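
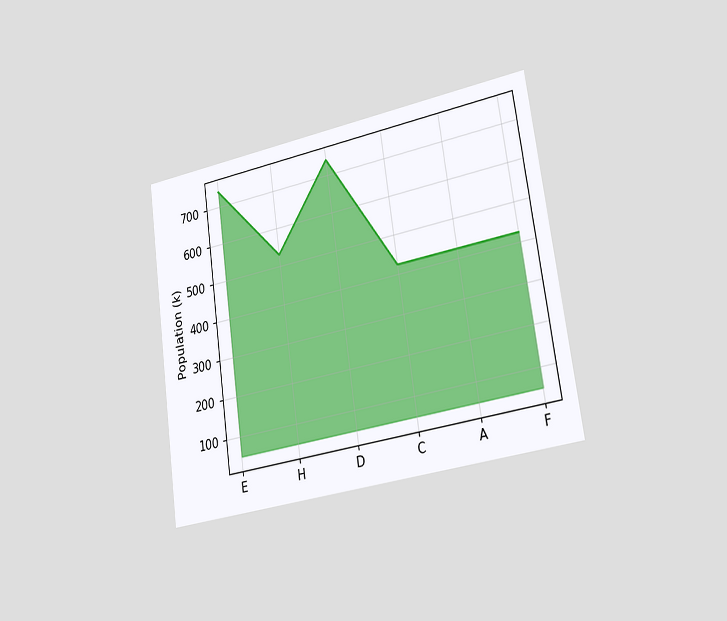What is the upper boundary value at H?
The chart is tilted about 8° counter-clockwise and viewed slightly from the right. At H the upper boundary is at 530k.

530k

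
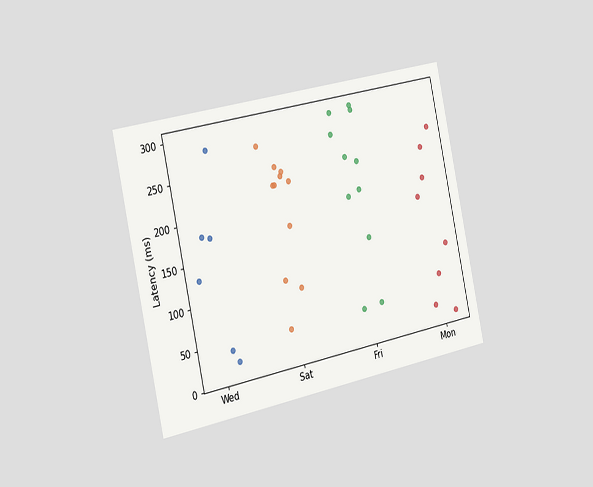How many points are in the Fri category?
11

The chart is tilted about 12° counter-clockwise and viewed slightly from the left. Counting the markers in the Fri column gives 11.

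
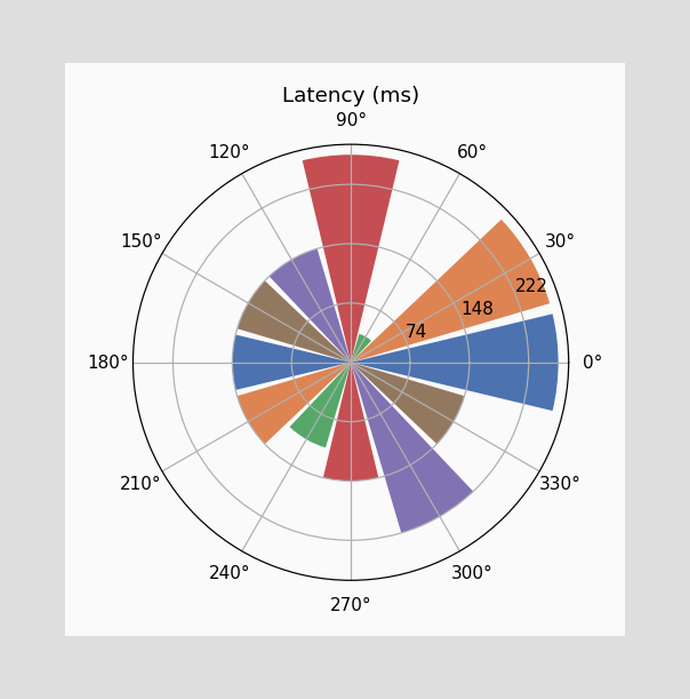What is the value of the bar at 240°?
The bar at 240° reaches 111ms on the radial axis.

111ms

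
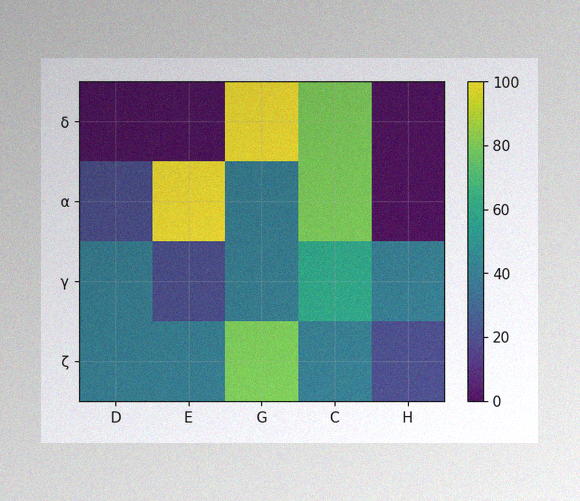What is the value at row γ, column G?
The image has some photo noise and uneven lighting. Matching cell (γ, G) against the colorbar gives 40.

40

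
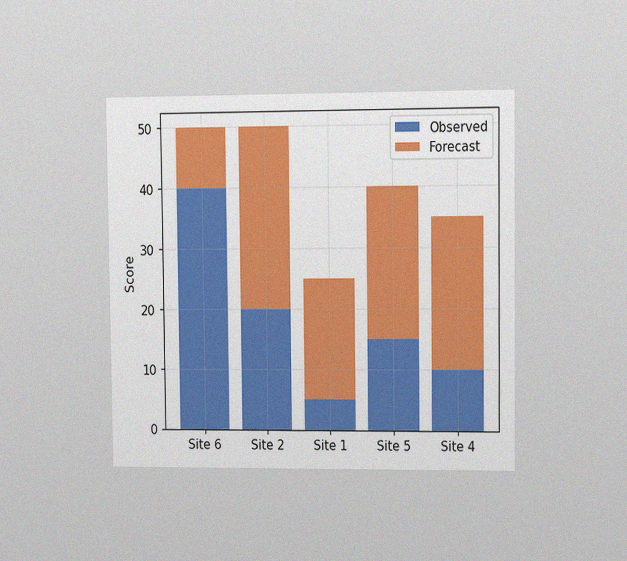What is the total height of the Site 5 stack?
40

The chart is viewed slightly from the right, with some photo noise. The Site 5 stack's top reaches 40 on the y-axis.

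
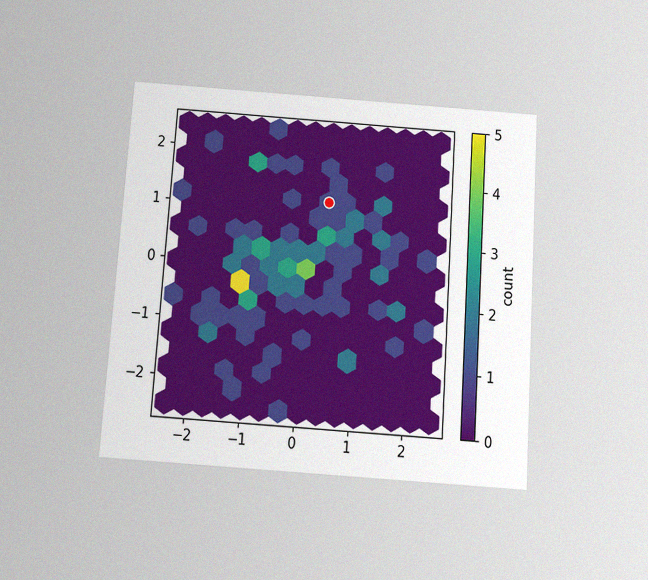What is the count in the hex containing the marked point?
1

The chart is tilted about 4° clockwise and viewed slightly from below, with some photo noise. The marked hex reads 1 on the colorbar.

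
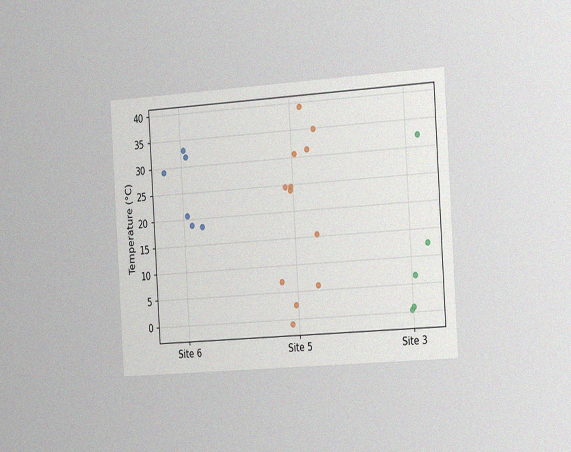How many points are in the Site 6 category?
The chart is tilted about 4° counter-clockwise and viewed slightly from the right, with some photo noise. Counting the markers in the Site 6 column gives 6.

6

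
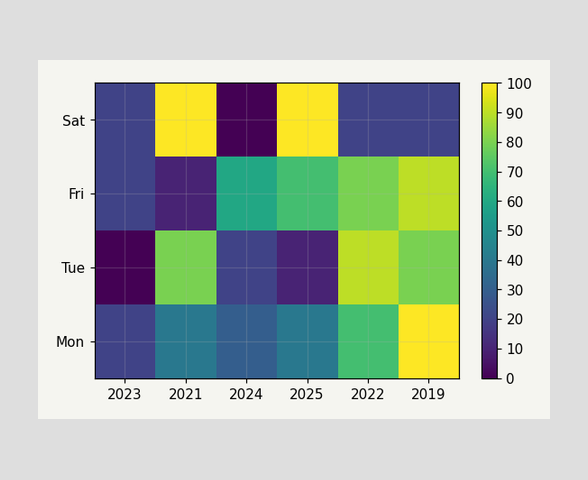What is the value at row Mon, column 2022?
Matching cell (Mon, 2022) against the colorbar gives 70.

70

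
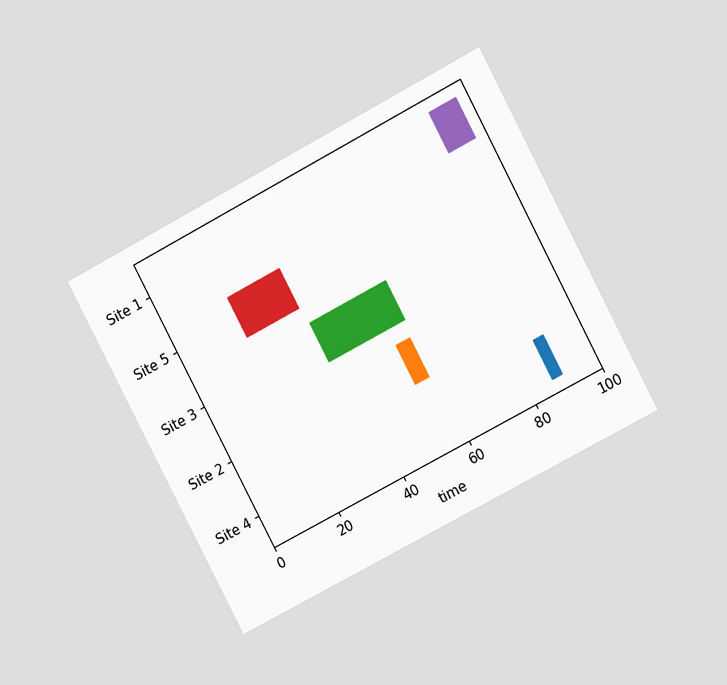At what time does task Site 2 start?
54

The chart is tilted about 28° counter-clockwise and viewed at a slight angle. The Site 2 bar begins at t=54.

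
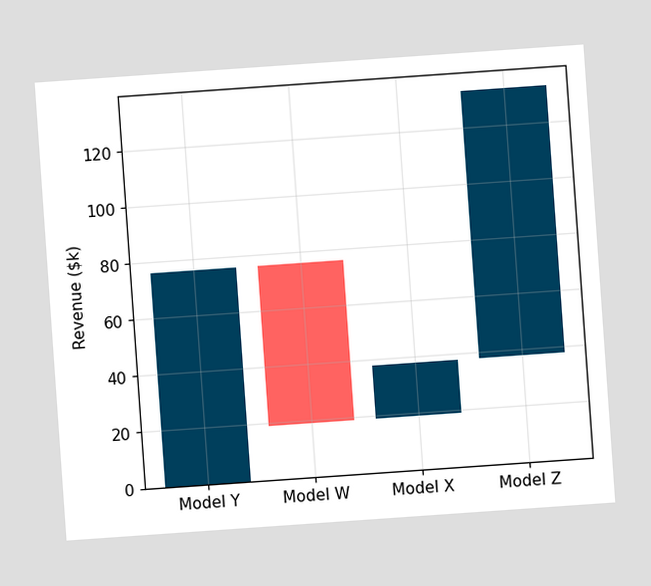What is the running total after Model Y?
$76k

The chart is tilted about 4° counter-clockwise. After Model Y the running total reaches $76k.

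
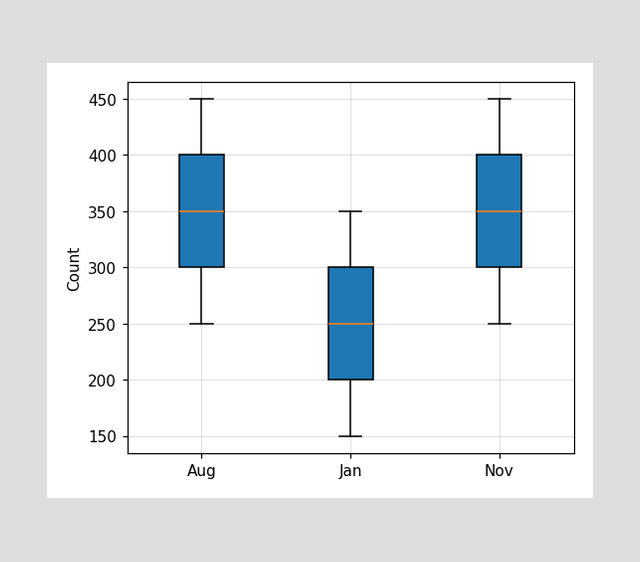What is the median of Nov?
The median line in the Nov box sits at 350.

350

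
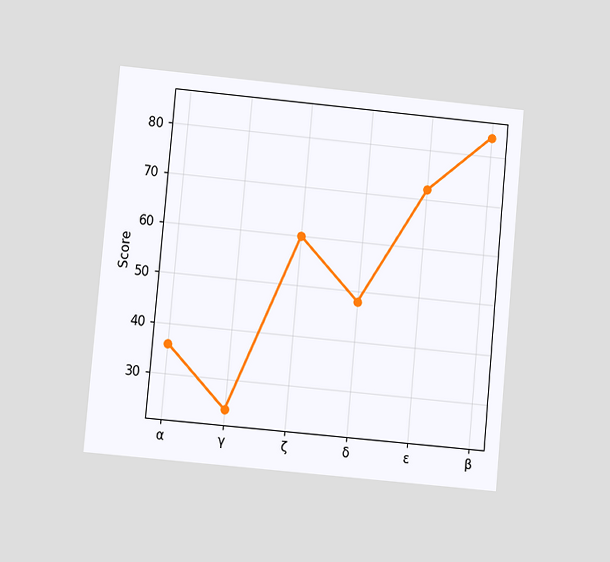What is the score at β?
The chart is tilted about 5° clockwise and viewed at a slight angle. At β, the line is at 84.

84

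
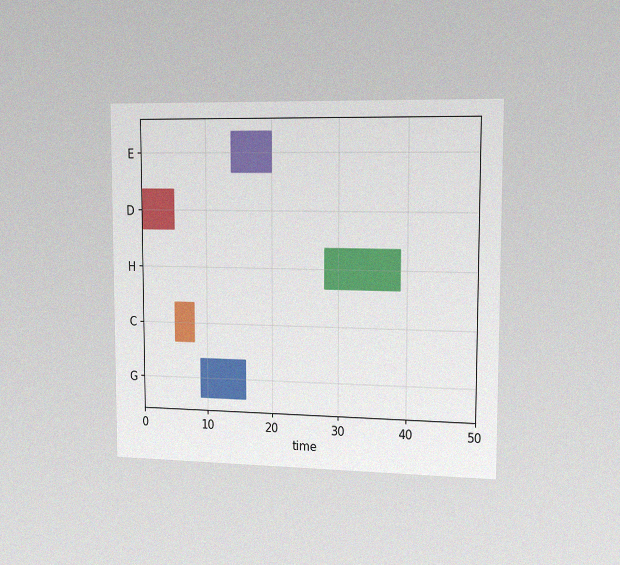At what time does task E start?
The chart is viewed slightly from the right, with some photo noise. The E bar begins at t=14.

14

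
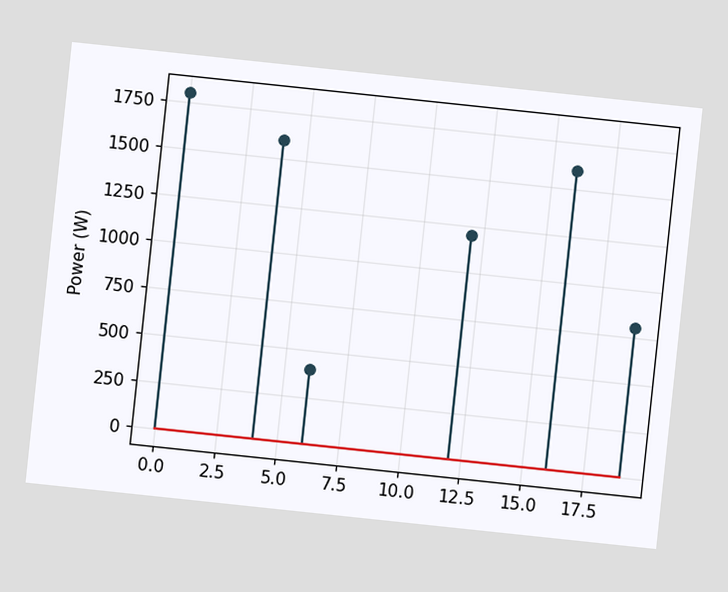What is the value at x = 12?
The chart is tilted about 6° clockwise. The stem at x=12 reaches 1200W.

1200W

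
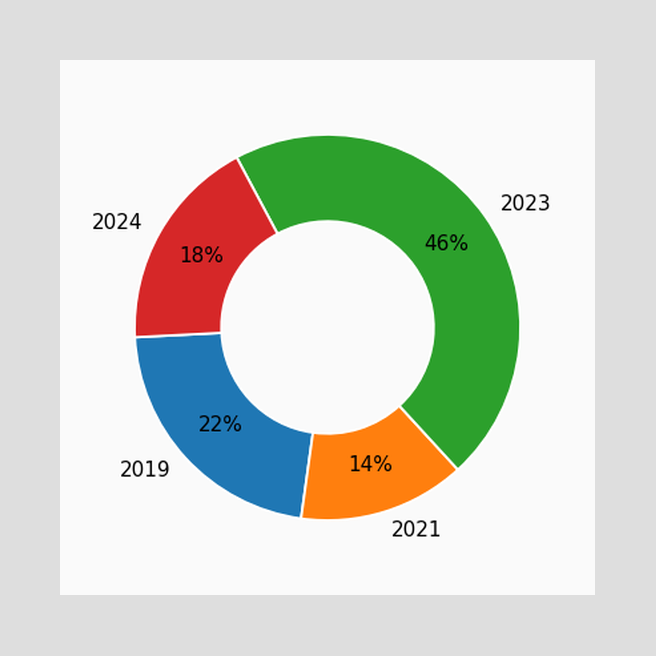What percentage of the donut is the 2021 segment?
The 2021 segment takes up 14% of the ring.

14%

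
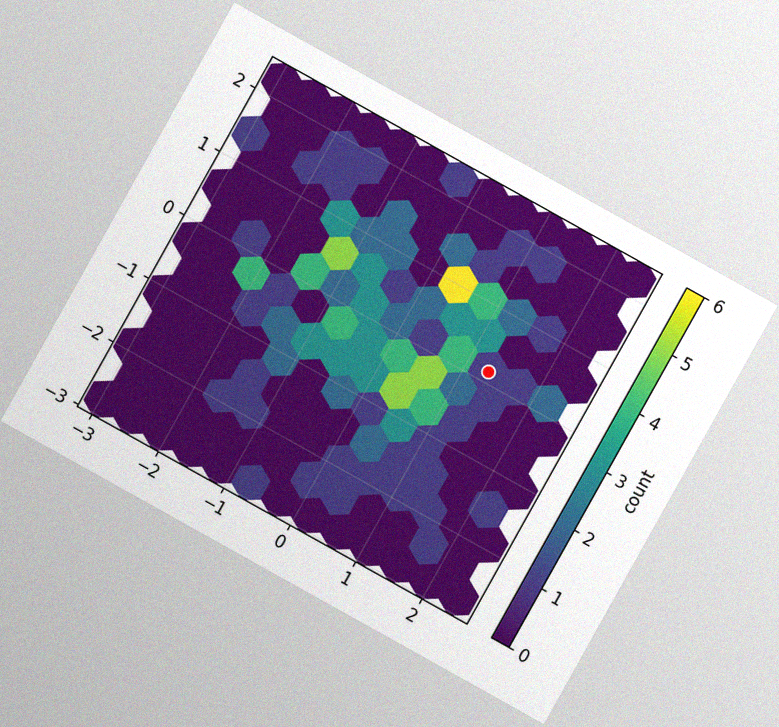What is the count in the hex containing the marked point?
1

The chart is tilted about 29° clockwise, with some photo noise. The marked hex reads 1 on the colorbar.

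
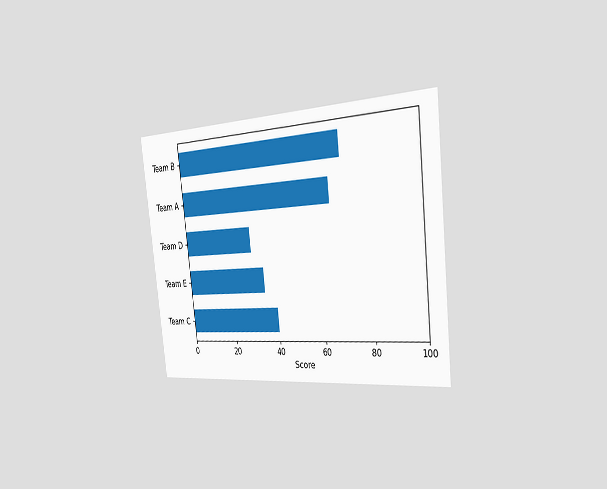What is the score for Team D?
30

The chart is tilted about 6° counter-clockwise and viewed slightly from the right. Reading along the chart's x-axis, the Team D bar reaches 30.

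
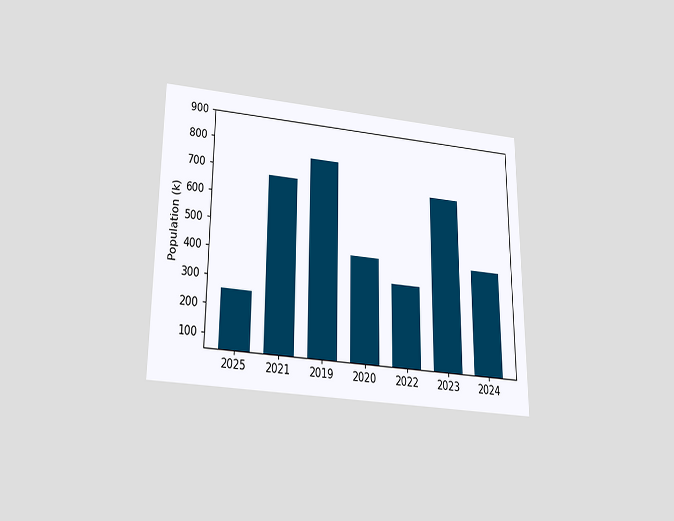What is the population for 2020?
425k

The chart is viewed slightly from below. Reading along the chart's y-axis, the 2020 bar reaches 425k.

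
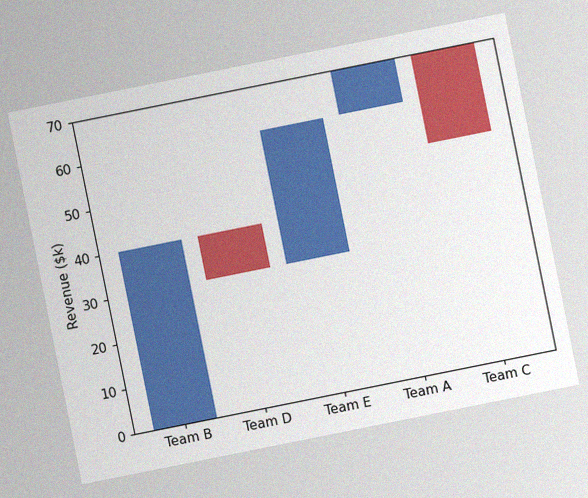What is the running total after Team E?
$60k

The chart is tilted about 11° counter-clockwise, with some photo noise. After Team E the running total reaches $60k.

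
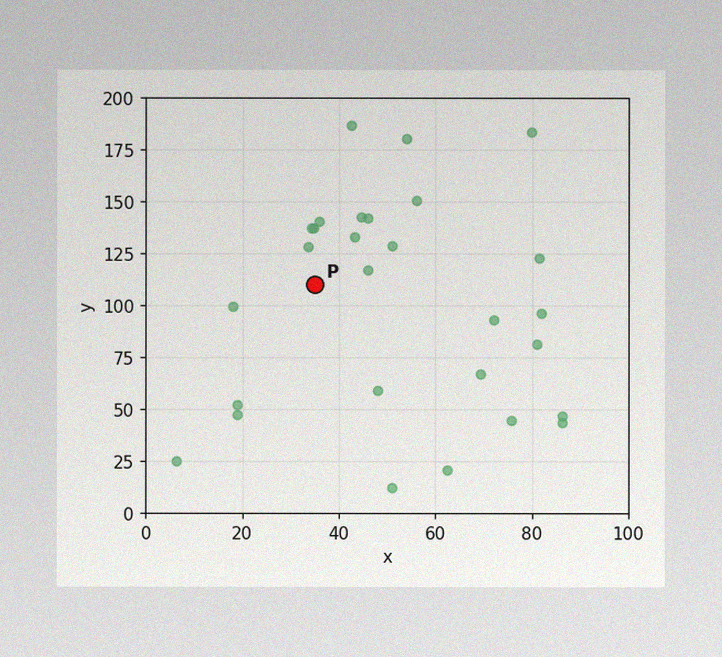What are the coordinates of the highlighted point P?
The image has some photo noise and uneven lighting. Following the gridlines from P to each axis, P sits at (35, 110).

(35, 110)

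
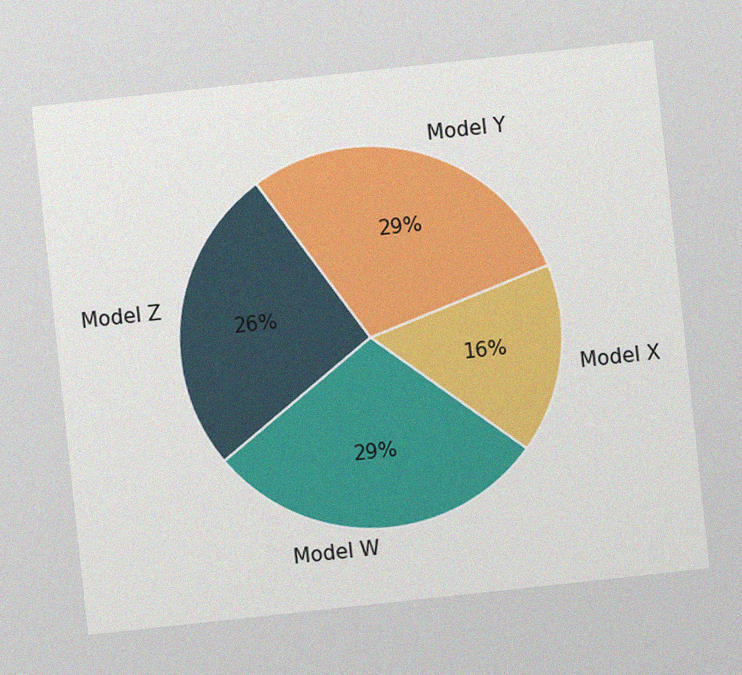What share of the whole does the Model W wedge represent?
The chart is tilted about 6° counter-clockwise, with some photo noise. The Model W slice takes up 29% of the pie.

29%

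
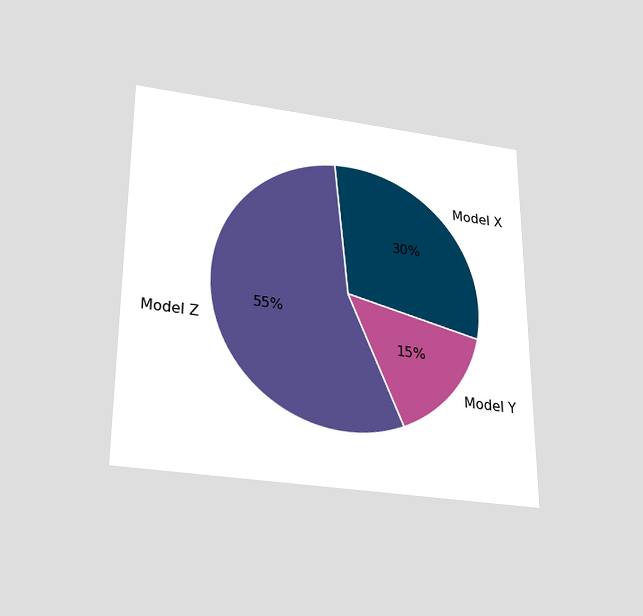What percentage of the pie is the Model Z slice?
The chart is viewed slightly from below. The Model Z slice takes up 55% of the pie.

55%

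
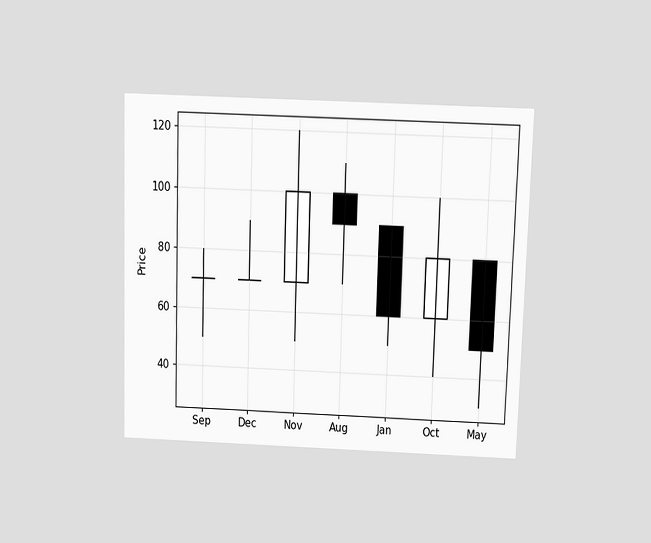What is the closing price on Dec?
The chart is viewed slightly from above. The Dec candle closes at 70.

70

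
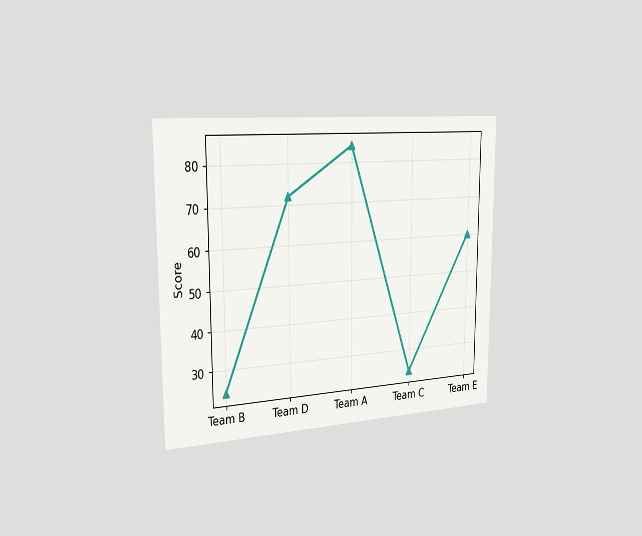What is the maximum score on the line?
84

The chart is viewed slightly from the left. The highest point is at Team A, and reading across to the y-axis gives 84.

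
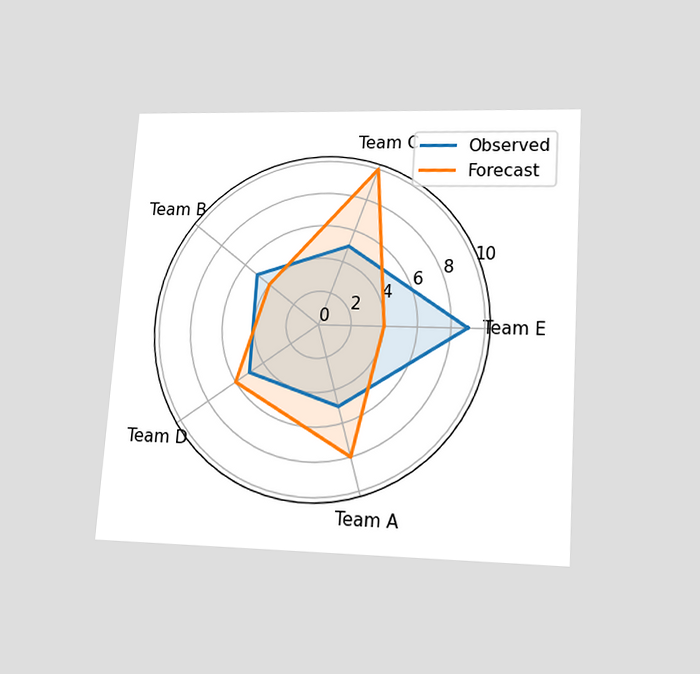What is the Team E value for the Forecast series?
The chart is tilted about 4° clockwise and viewed slightly from below. On the Team E axis, Forecast reaches 4.

4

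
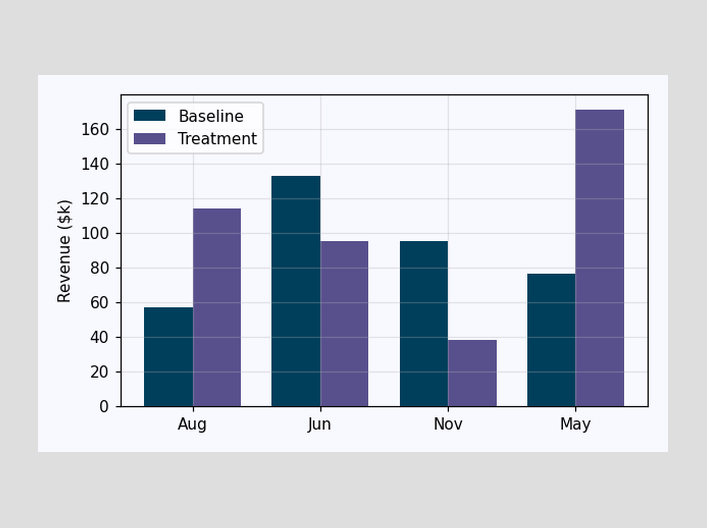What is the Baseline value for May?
The Baseline bar at May reaches $76k on the y-axis.

$76k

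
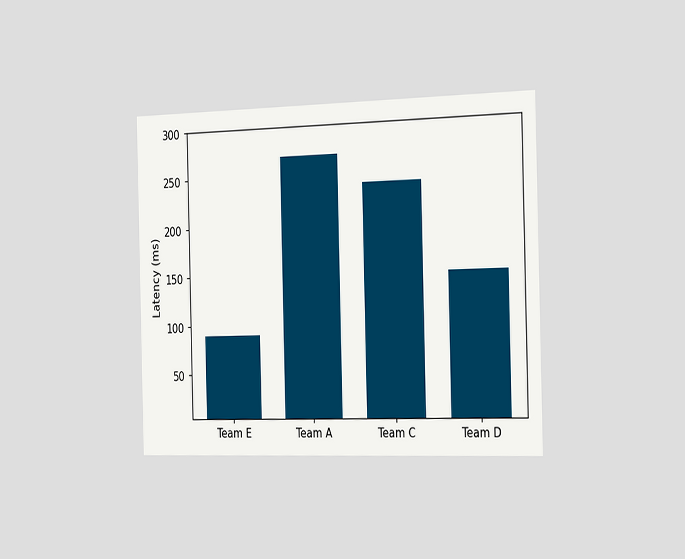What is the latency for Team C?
240ms

The chart is viewed slightly from the right. Reading along the chart's y-axis, the Team C bar reaches 240ms.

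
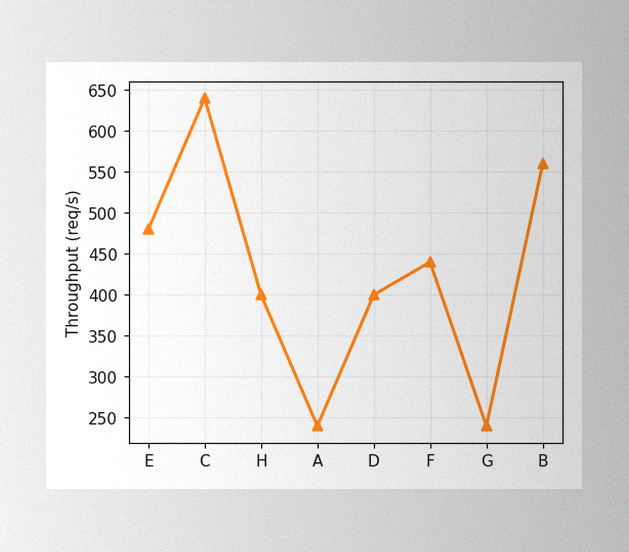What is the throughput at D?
The image has some photo noise and uneven lighting. At D, the line is at 400req/s.

400req/s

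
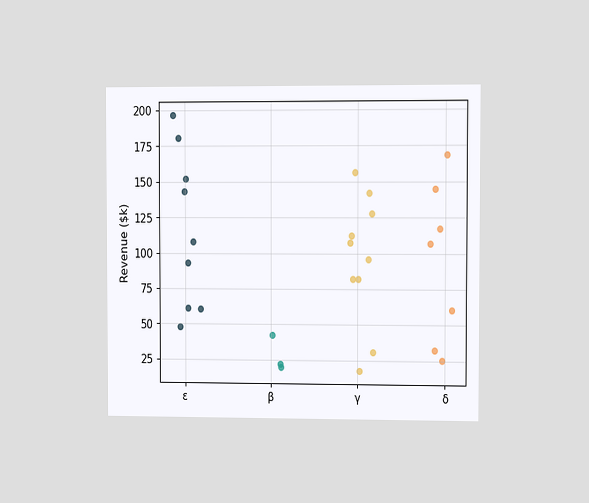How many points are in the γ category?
The chart is viewed slightly from the right. Counting the markers in the γ column gives 10.

10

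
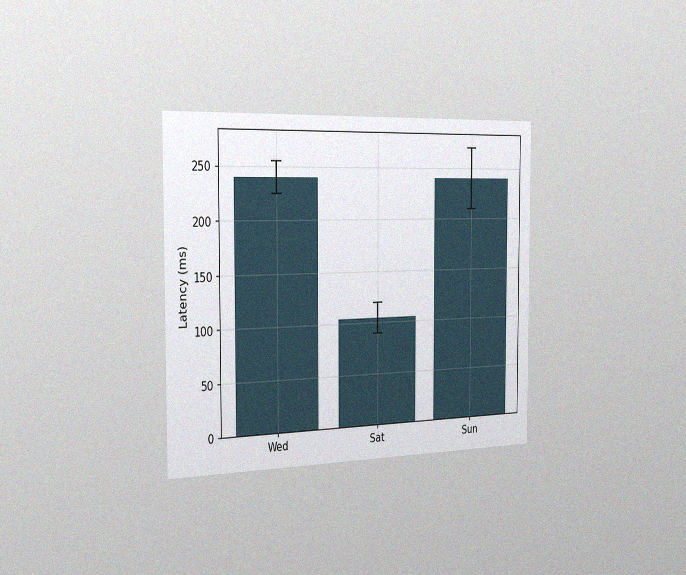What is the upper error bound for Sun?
The chart is viewed slightly from the left, with some photo noise. The Sun bar's upper whisker reaches 270ms.

270ms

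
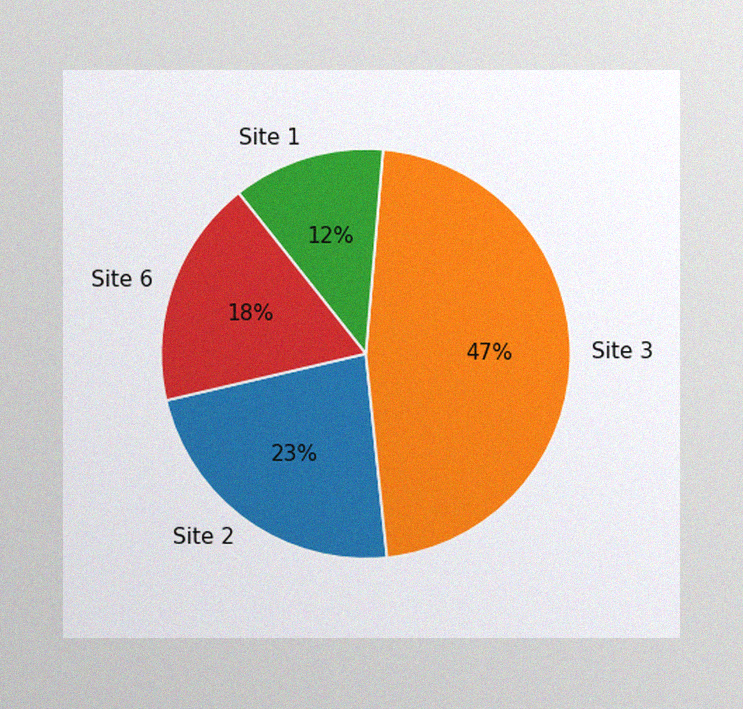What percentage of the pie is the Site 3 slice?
The image has some photo noise and uneven lighting. The Site 3 slice takes up 47% of the pie.

47%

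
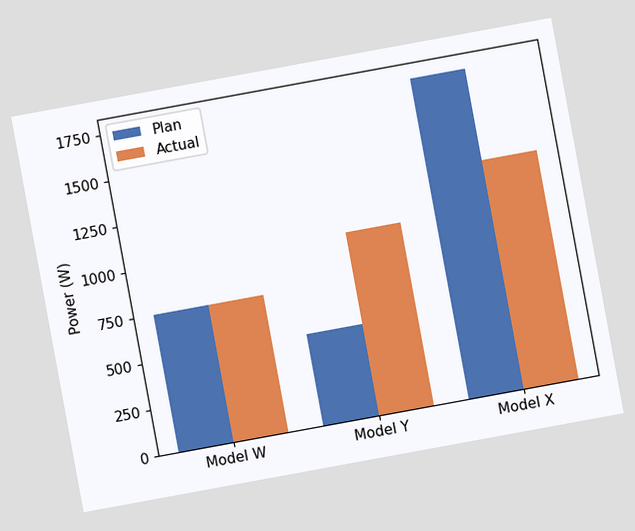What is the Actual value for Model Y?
The chart is tilted about 10° counter-clockwise. The Actual bar at Model Y reaches 1000W on the y-axis.

1000W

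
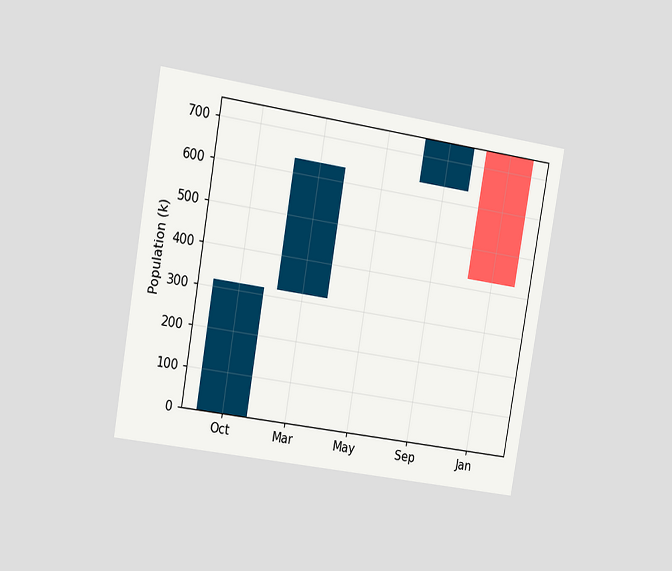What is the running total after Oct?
318k

The chart is tilted about 10° clockwise and viewed slightly from the left. After Oct the running total reaches 318k.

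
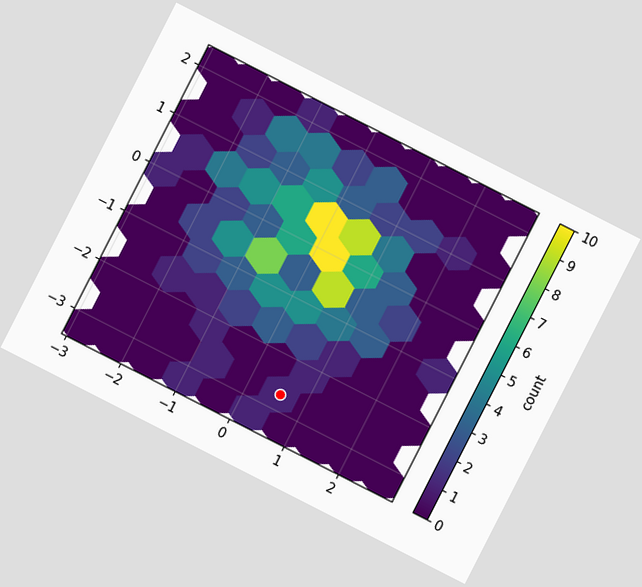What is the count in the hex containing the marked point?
The chart is tilted about 27° clockwise. The marked hex reads 1 on the colorbar.

1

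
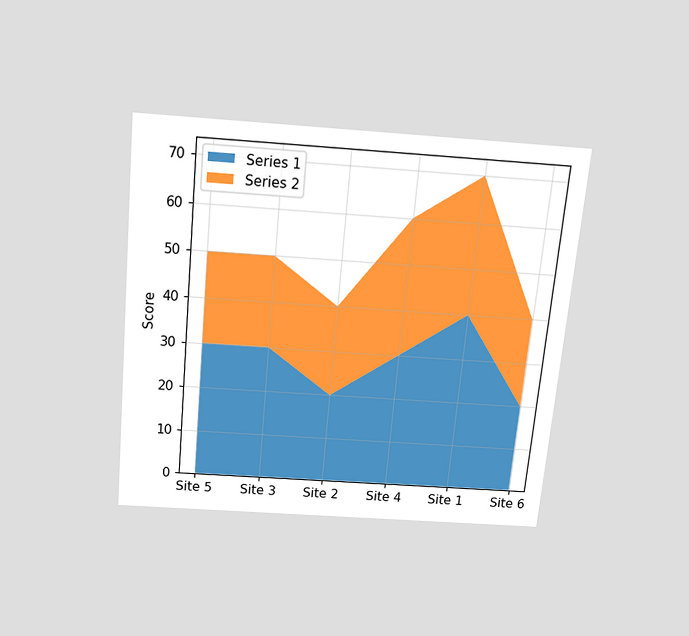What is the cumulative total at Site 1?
The chart is tilted about 5° clockwise and viewed slightly from above. The stacked total at Site 1 reaches 70.

70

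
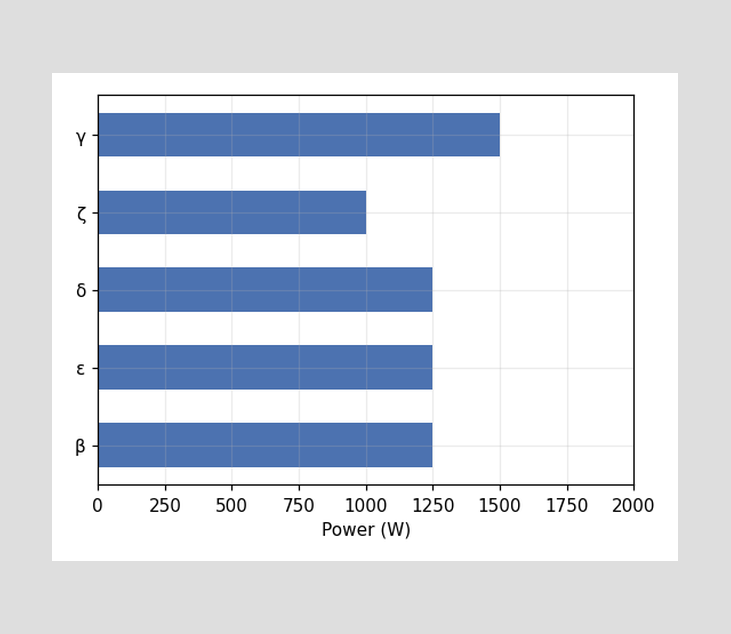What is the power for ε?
Reading along the chart's x-axis, the ε bar reaches 1250W.

1250W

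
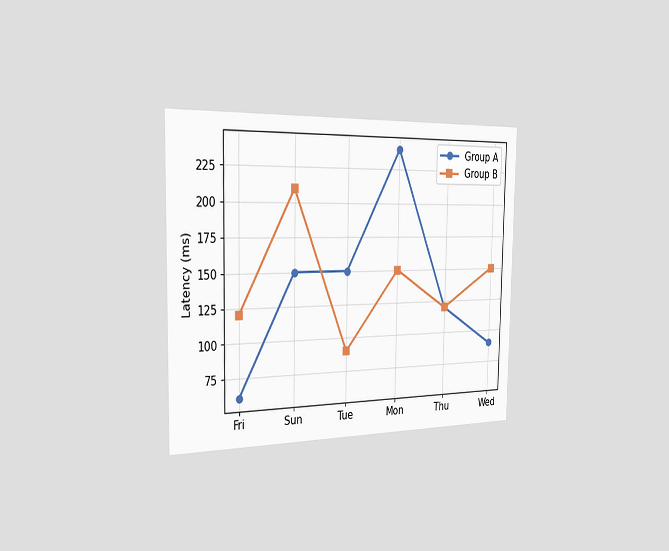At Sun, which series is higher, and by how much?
The chart is viewed slightly from the left. At Sun, Group B sits above the other line by 60ms.

Group B, by 60ms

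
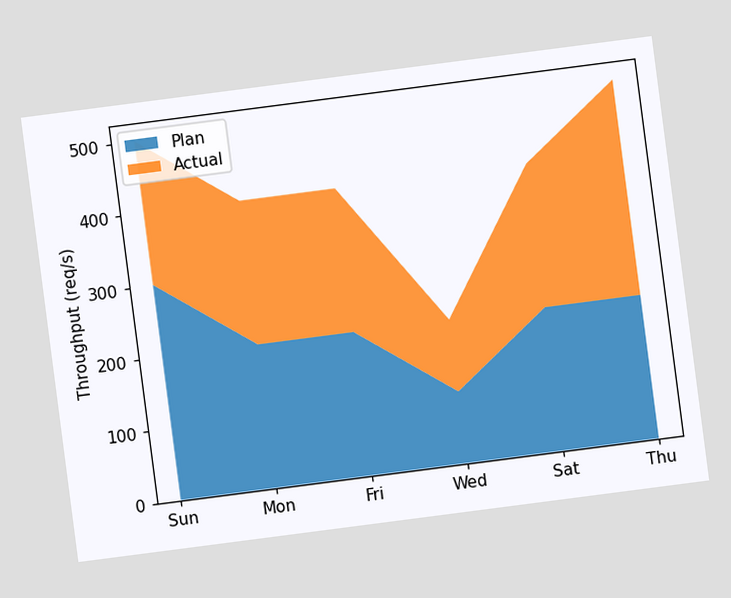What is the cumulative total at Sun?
The chart is tilted about 7° counter-clockwise. The stacked total at Sun reaches 500req/s.

500req/s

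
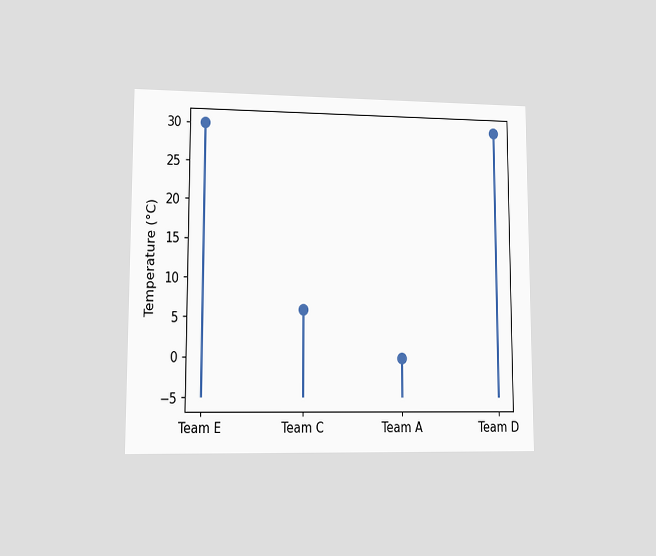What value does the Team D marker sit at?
The chart is viewed at a slight angle. The Team D marker sits at 30°C.

30°C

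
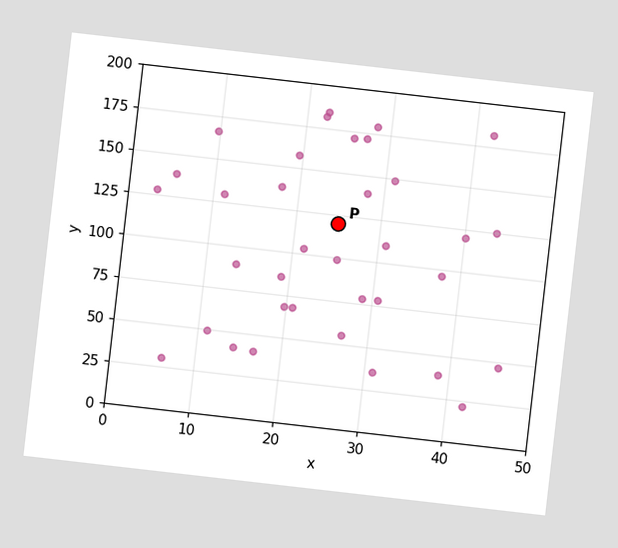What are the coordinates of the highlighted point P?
The chart is tilted about 7° clockwise. Following the gridlines from P to each axis, P sits at (25, 120).

(25, 120)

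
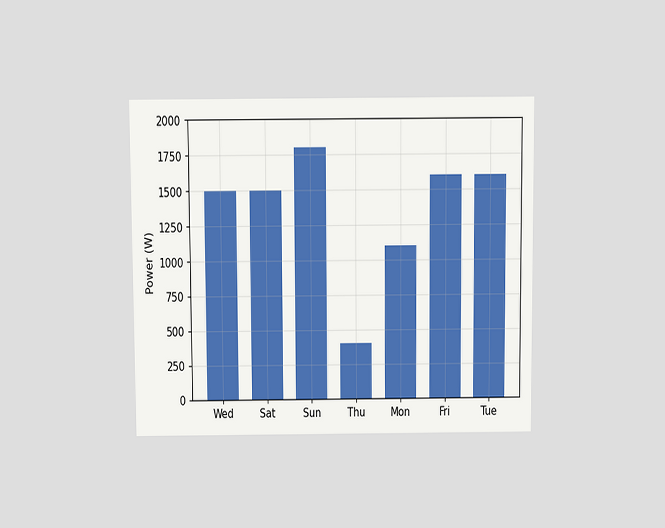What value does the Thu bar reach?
The chart is viewed slightly from above. Reading along the chart's y-axis, the Thu bar reaches 400W.

400W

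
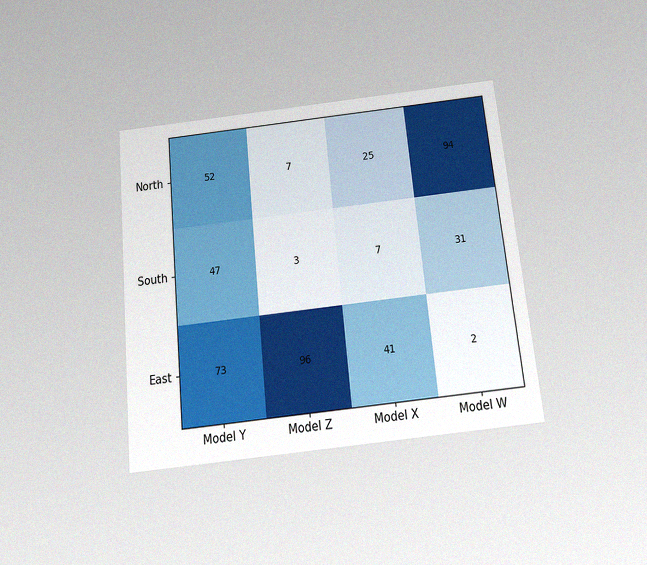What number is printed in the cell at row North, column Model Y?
52

The chart is tilted about 6° counter-clockwise and viewed slightly from below, with some photo noise. The (North, Model Y) cell reads 52.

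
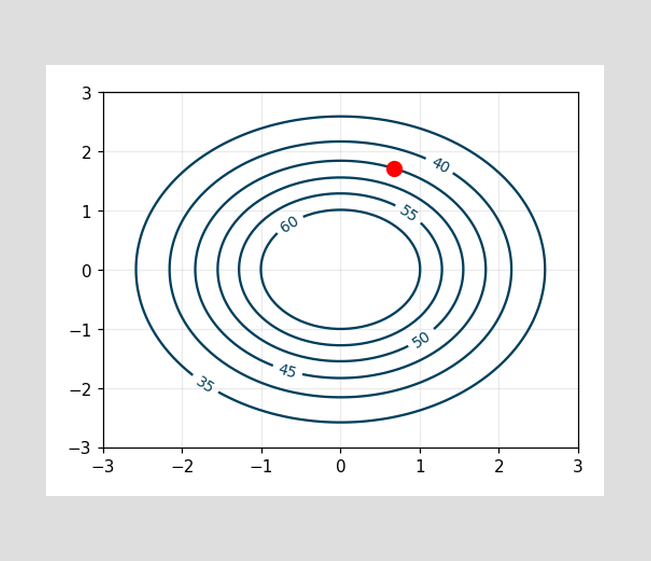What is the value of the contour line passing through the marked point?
The marked point sits on the contour labelled 45.

45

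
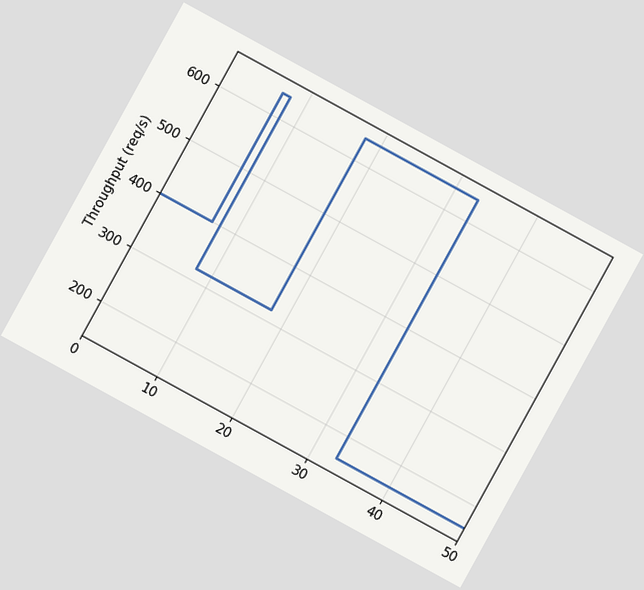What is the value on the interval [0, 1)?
The chart is tilted about 29° clockwise. On [0, 1) the step sits at 400req/s.

400req/s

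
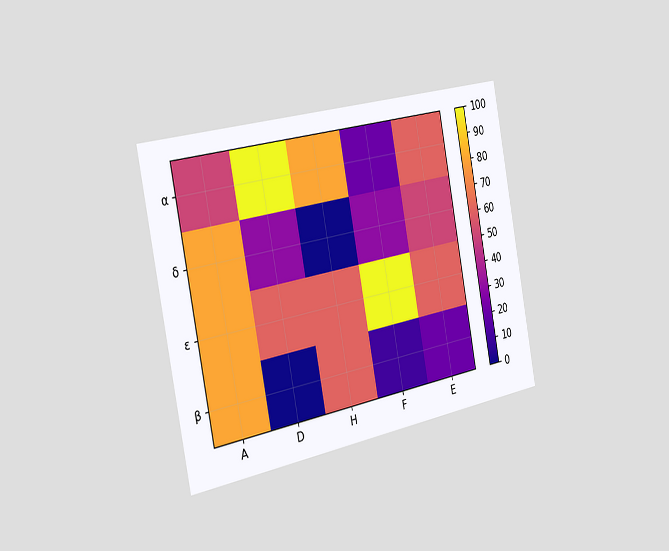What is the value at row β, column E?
20

The chart is tilted about 11° counter-clockwise and viewed slightly from the left. Matching cell (β, E) against the colorbar gives 20.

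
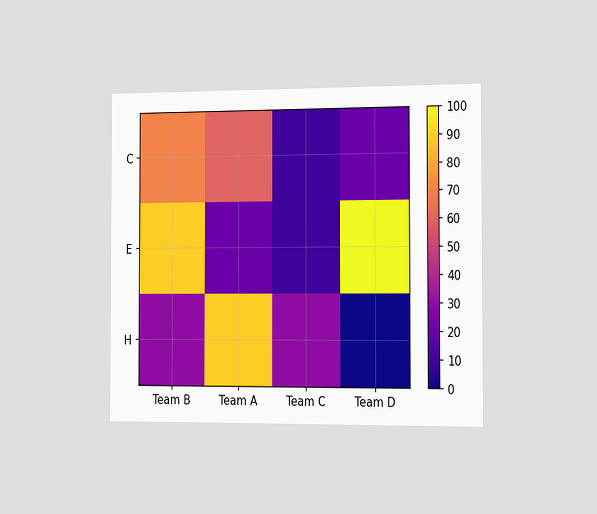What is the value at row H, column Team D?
The chart is viewed slightly from the right. Matching cell (H, Team D) against the colorbar gives 0.

0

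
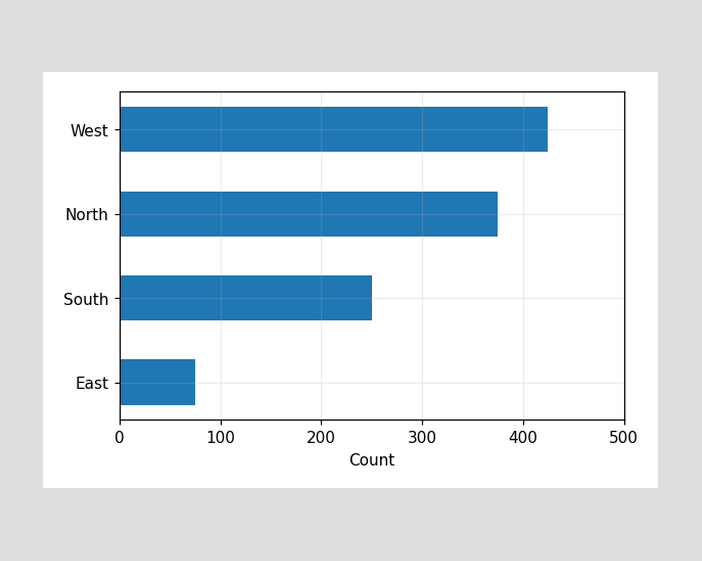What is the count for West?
425

Reading along the chart's x-axis, the West bar reaches 425.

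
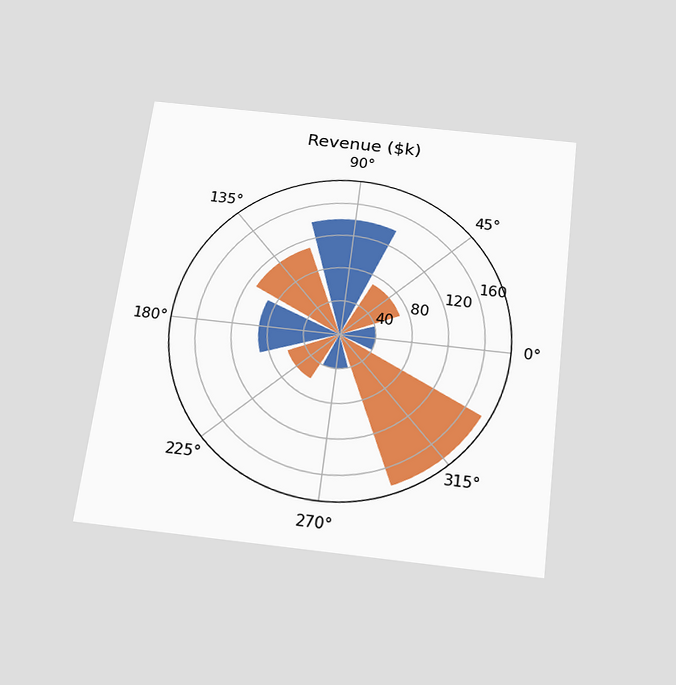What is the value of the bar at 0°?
$40k

The chart is tilted about 7° clockwise and viewed slightly from below. The bar at 0° reaches $40k on the radial axis.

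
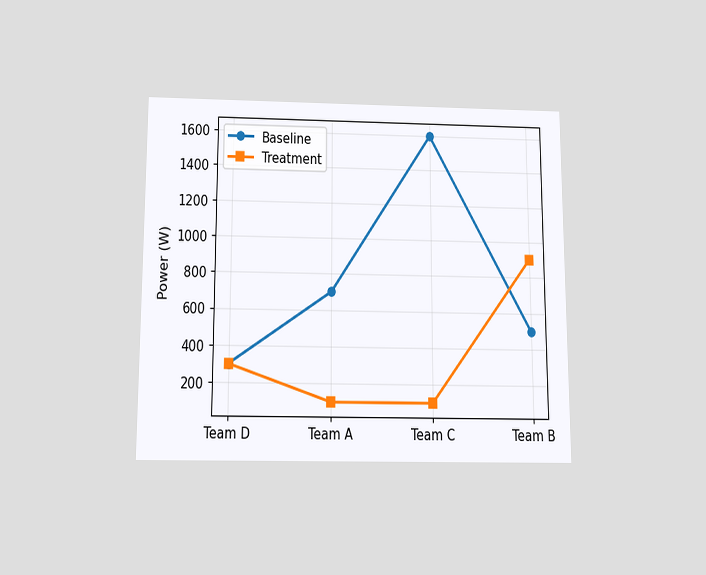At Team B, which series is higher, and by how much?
Treatment, by 400W

The chart is viewed slightly from below. At Team B, Treatment sits above the other line by 400W.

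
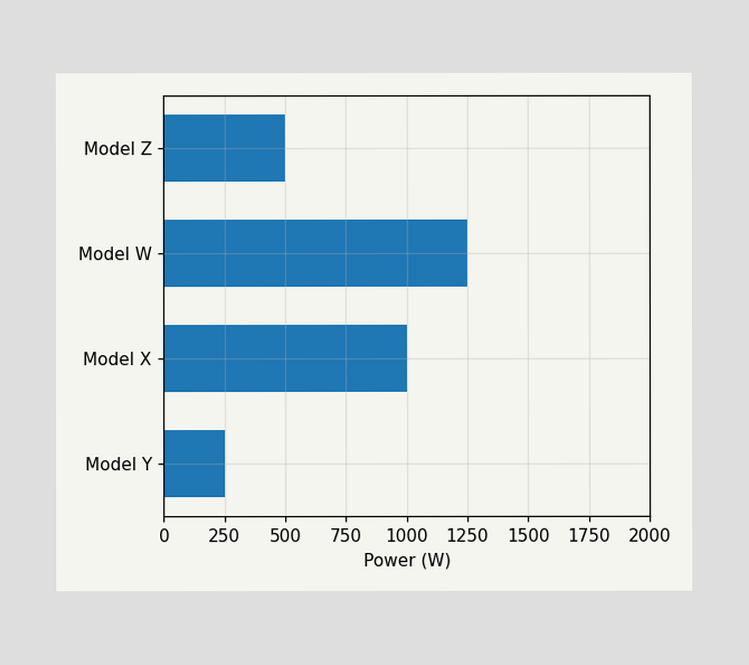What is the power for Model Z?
500W

Reading along the chart's x-axis, the Model Z bar reaches 500W.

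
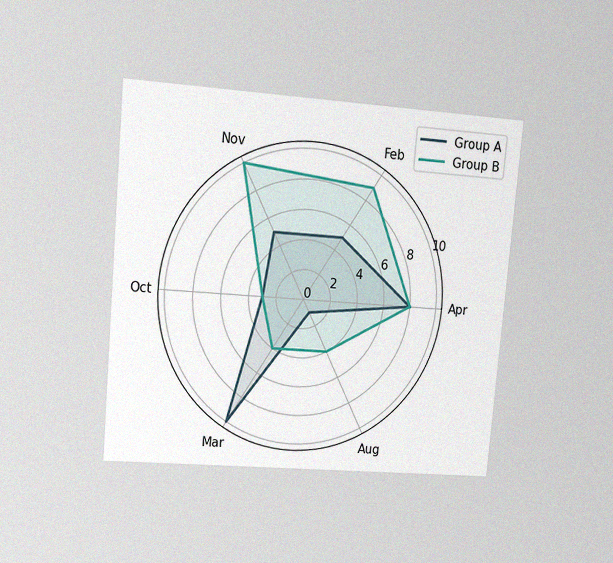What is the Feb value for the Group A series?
The chart is tilted about 5° clockwise and viewed at a slight angle, with some photo noise. On the Feb axis, Group A reaches 5.

5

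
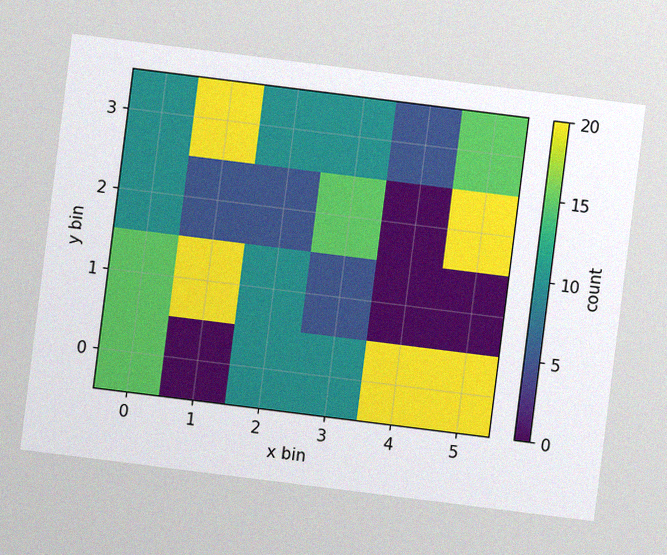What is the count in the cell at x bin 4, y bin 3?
The chart is tilted about 7° clockwise, with some photo noise. Matching the cell (4, 3) against the colorbar gives 5.

5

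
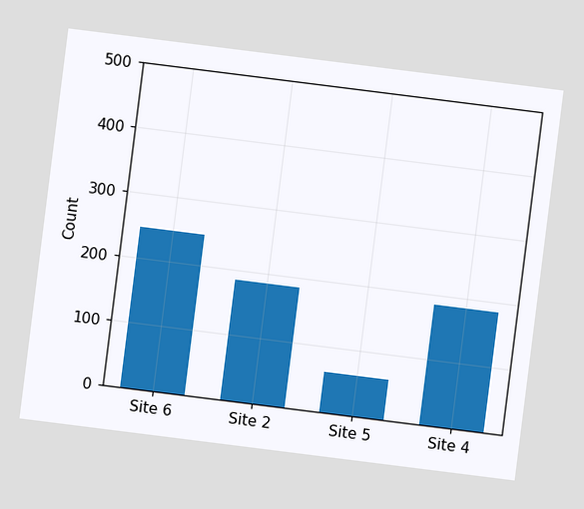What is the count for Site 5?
62

The chart is tilted about 7° clockwise. Reading along the chart's y-axis, the Site 5 bar reaches 62.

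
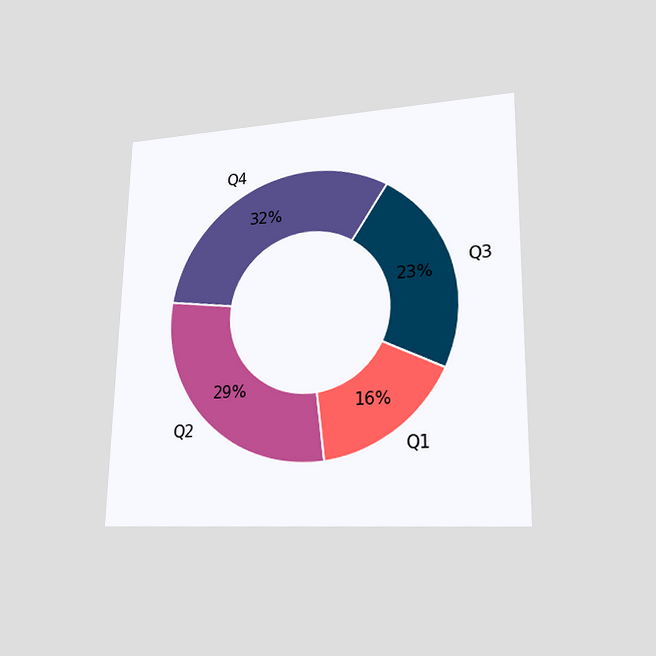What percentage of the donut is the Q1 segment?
The chart is viewed at a slight angle. The Q1 segment takes up 16% of the ring.

16%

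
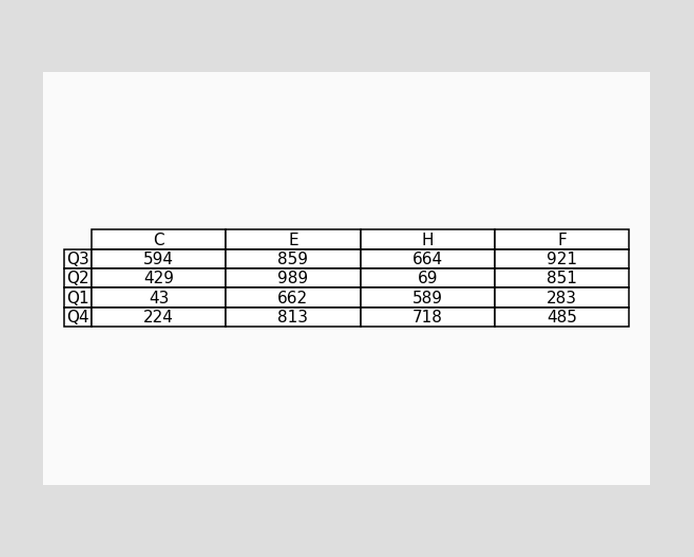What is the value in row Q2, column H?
The (Q2, H) cell reads 69.

69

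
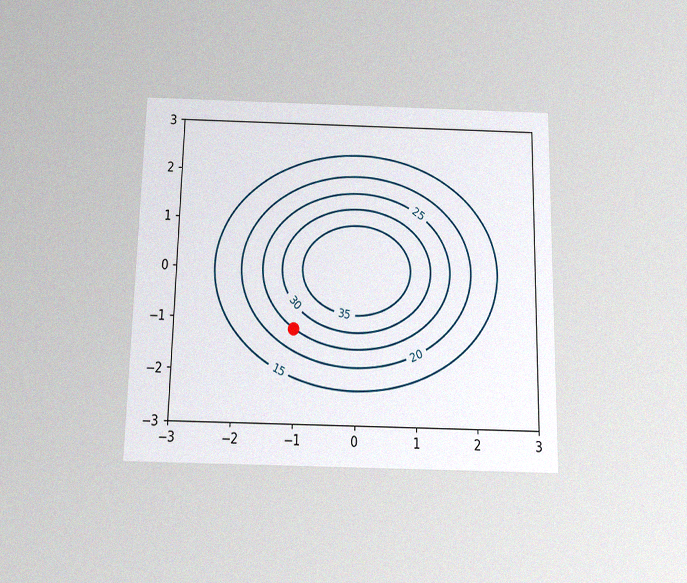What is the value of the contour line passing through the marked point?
The chart is viewed slightly from below, with some photo noise. The marked point sits on the contour labelled 25.

25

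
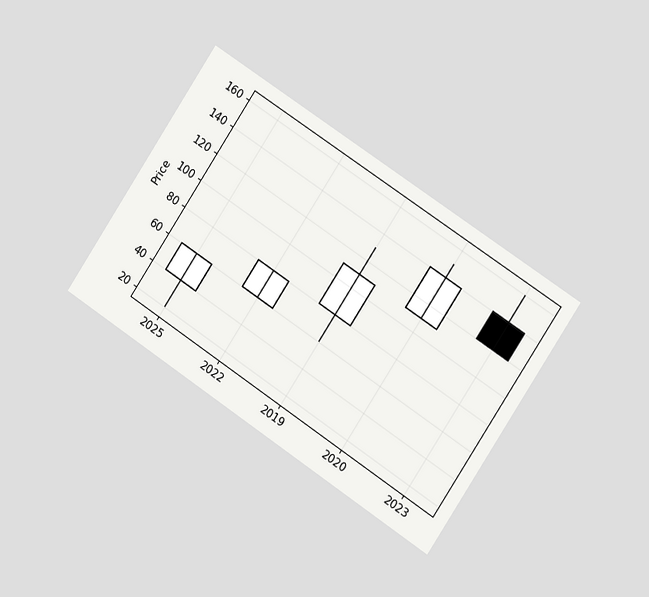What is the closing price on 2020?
140

The chart is tilted about 34° clockwise and viewed slightly from the right. The 2020 candle closes at 140.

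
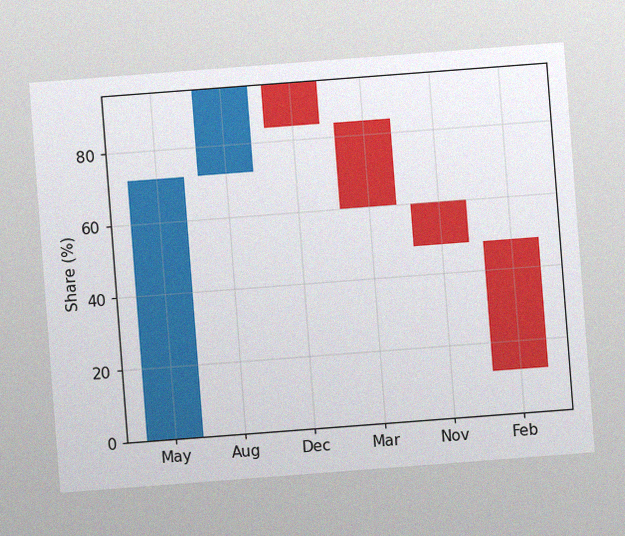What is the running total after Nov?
48%

The chart is tilted about 4° counter-clockwise, with some photo noise. After Nov the running total reaches 48%.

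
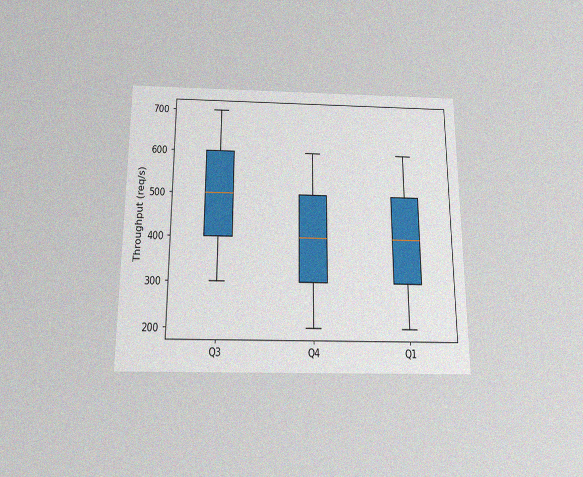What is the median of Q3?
The chart is viewed slightly from below, with some photo noise. The median line in the Q3 box sits at 500req/s.

500req/s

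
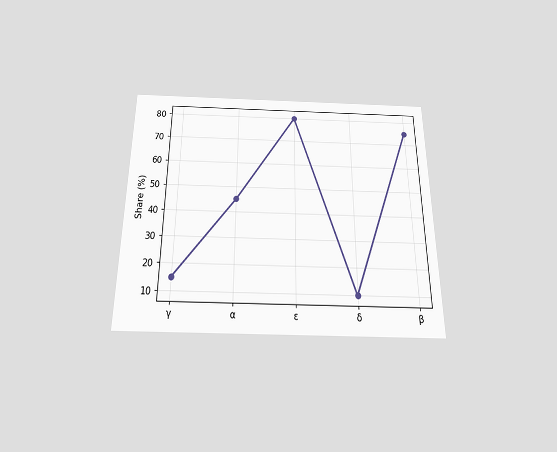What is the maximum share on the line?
80%

The chart is viewed slightly from below. The highest point is at ε, and reading across to the y-axis gives 80%.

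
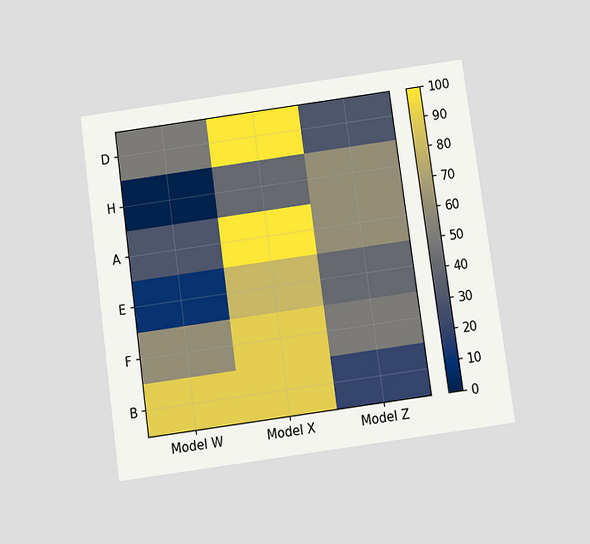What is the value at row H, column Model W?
The chart is tilted about 8° counter-clockwise and viewed slightly from below. Matching cell (H, Model W) against the colorbar gives 0.

0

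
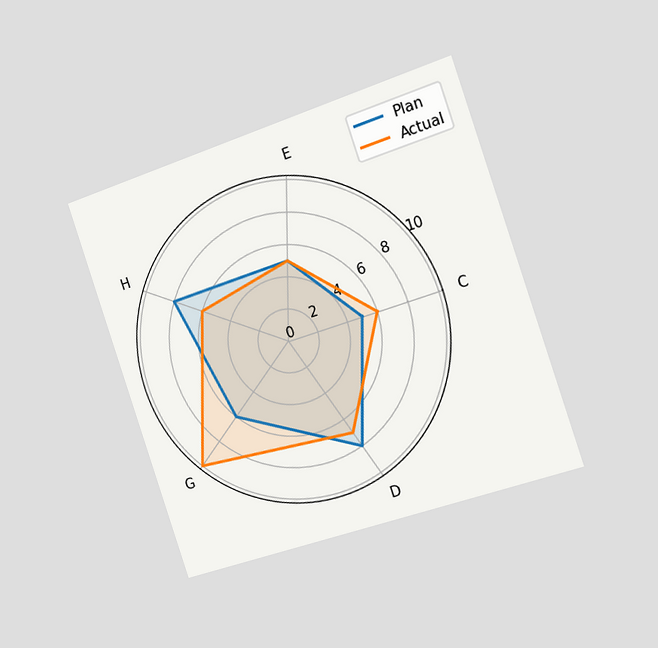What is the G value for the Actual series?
10

The chart is tilted about 19° counter-clockwise and viewed slightly from the right. On the G axis, Actual reaches 10.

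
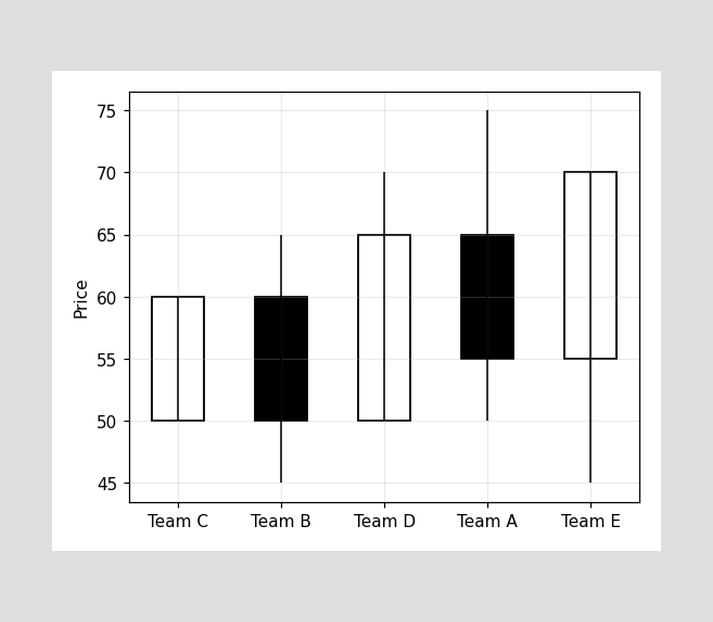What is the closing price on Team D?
65

The Team D candle closes at 65.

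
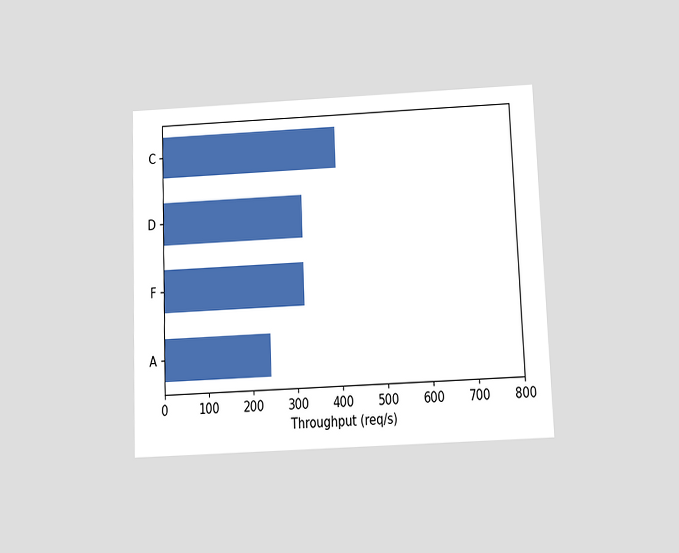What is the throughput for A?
The chart is tilted about 2° counter-clockwise and viewed slightly from below. Reading along the chart's x-axis, the A bar reaches 240req/s.

240req/s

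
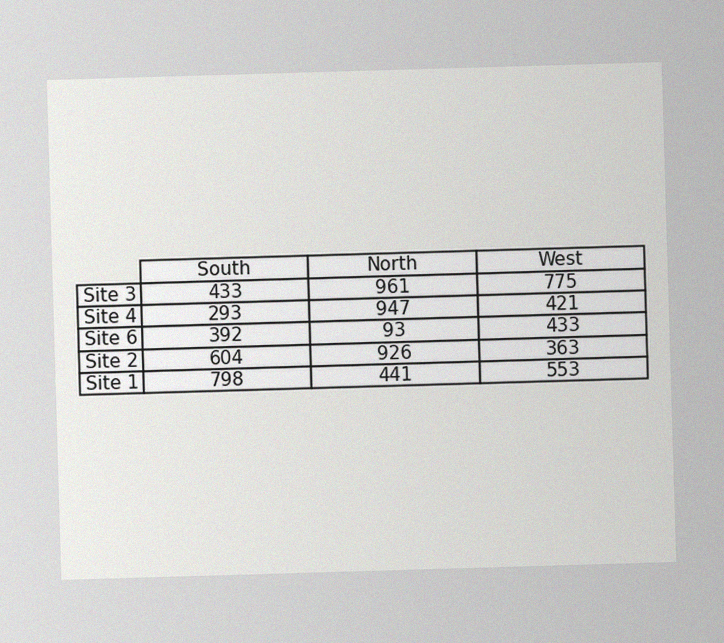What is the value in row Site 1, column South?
The image has some photo noise and uneven lighting. The (Site 1, South) cell reads 798.

798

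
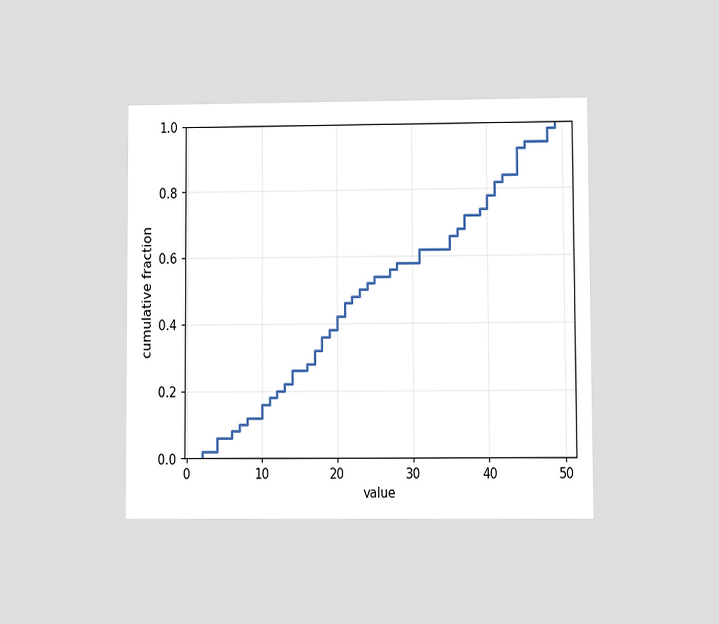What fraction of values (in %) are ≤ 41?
82%

The chart is viewed at a slight angle. At x=41 the ECDF step is at 82%.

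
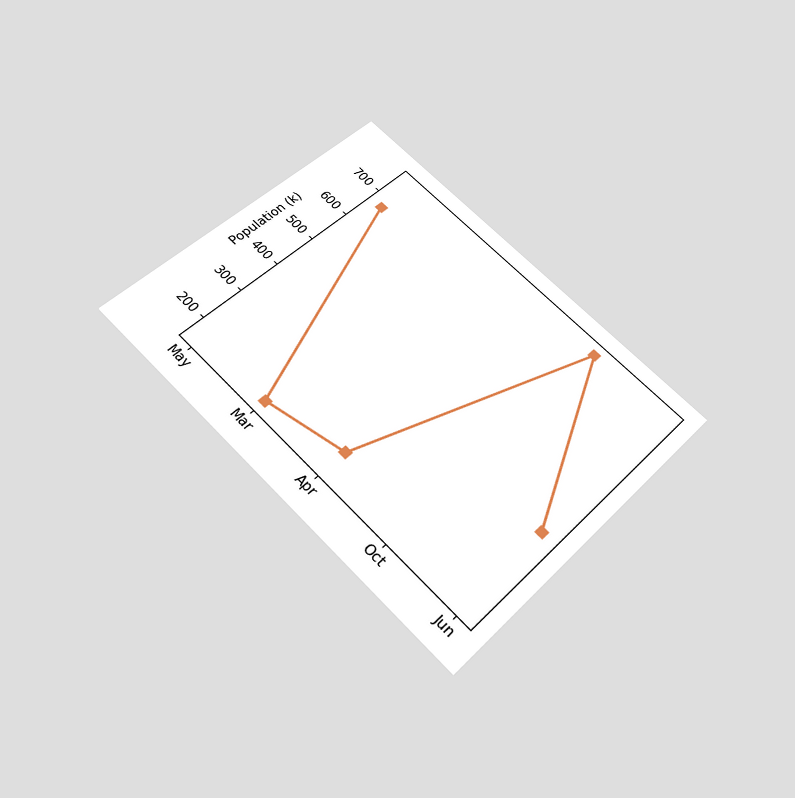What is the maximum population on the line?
756k

The chart is tilted about 45° clockwise and viewed slightly from below. The highest point is at Oct, and reading across to the y-axis gives 756k.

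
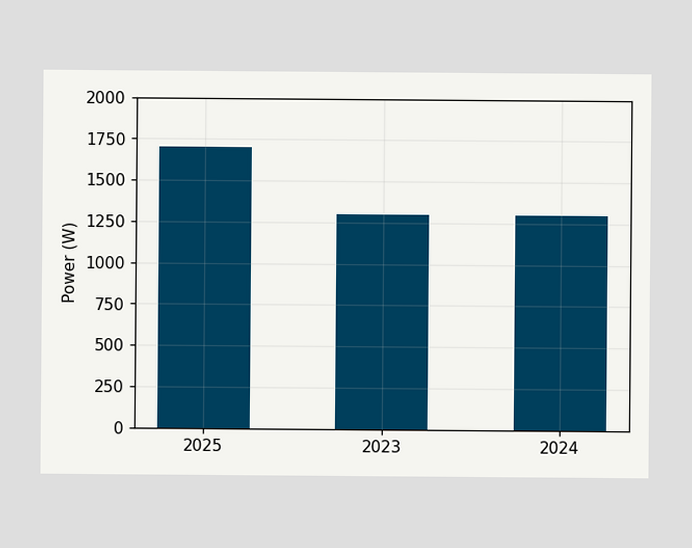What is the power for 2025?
1700W

Reading along the chart's y-axis, the 2025 bar reaches 1700W.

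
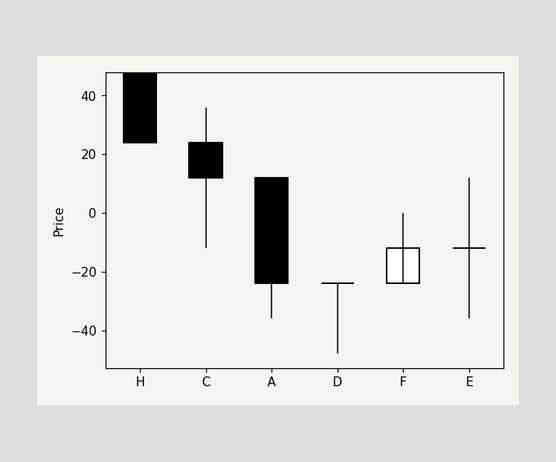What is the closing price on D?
The D candle closes at -24.

-24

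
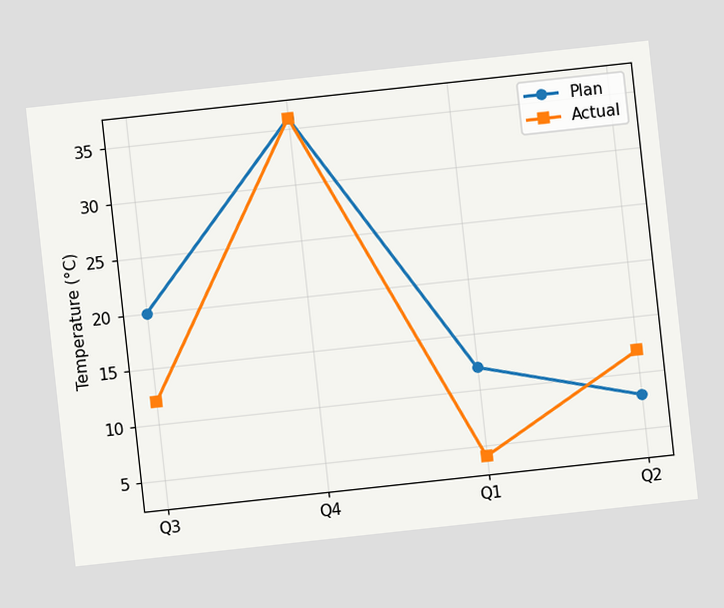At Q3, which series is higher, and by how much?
Plan, by 8°C

The chart is tilted about 6° counter-clockwise. At Q3, Plan sits above the other line by 8°C.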